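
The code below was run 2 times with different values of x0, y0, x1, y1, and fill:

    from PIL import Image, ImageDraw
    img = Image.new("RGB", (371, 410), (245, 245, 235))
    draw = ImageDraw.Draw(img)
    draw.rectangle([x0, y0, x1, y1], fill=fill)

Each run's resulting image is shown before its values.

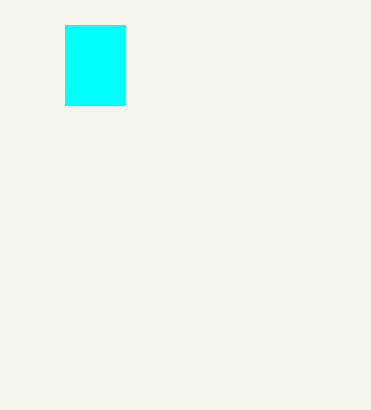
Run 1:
x0 = 65; y0 = 25; x1 = 125; y1 = 105; fill = 'cyan'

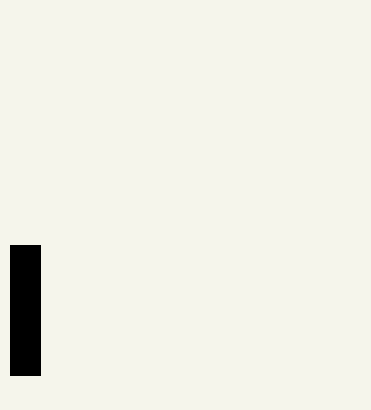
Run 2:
x0 = 10; y0 = 245; x1 = 40; y1 = 375; fill = 'black'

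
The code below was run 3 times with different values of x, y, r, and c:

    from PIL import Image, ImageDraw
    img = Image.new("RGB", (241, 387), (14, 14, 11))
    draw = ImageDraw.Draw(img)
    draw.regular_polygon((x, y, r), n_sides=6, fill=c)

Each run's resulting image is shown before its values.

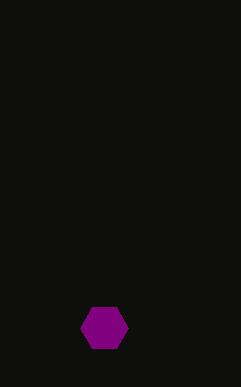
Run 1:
x = 104
y = 328
r = 24
c = 'purple'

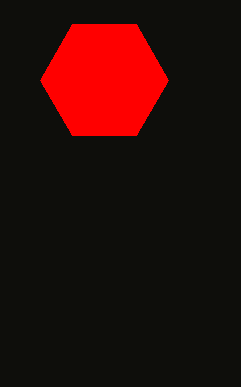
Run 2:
x = 104, y = 80, r = 64, c = 'red'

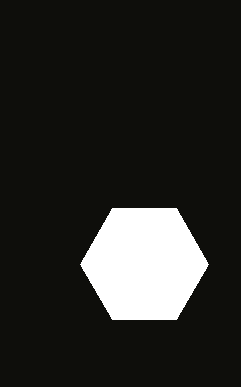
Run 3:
x = 144; y = 264; r = 64; c = 'white'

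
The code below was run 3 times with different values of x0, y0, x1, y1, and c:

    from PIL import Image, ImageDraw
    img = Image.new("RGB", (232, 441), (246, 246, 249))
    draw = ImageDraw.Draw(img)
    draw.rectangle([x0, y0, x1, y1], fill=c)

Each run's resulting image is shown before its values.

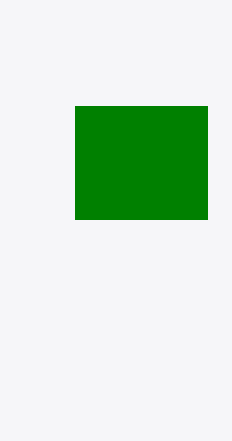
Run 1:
x0 = 75
y0 = 106
x1 = 207
y1 = 219
c = 'green'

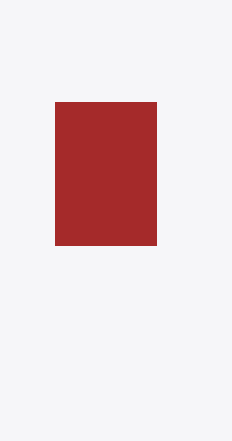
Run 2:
x0 = 55; y0 = 102; x1 = 156; y1 = 245; c = 'brown'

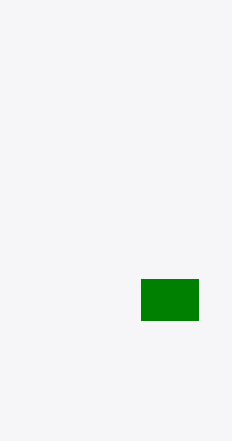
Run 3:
x0 = 141
y0 = 279
x1 = 198
y1 = 320
c = 'green'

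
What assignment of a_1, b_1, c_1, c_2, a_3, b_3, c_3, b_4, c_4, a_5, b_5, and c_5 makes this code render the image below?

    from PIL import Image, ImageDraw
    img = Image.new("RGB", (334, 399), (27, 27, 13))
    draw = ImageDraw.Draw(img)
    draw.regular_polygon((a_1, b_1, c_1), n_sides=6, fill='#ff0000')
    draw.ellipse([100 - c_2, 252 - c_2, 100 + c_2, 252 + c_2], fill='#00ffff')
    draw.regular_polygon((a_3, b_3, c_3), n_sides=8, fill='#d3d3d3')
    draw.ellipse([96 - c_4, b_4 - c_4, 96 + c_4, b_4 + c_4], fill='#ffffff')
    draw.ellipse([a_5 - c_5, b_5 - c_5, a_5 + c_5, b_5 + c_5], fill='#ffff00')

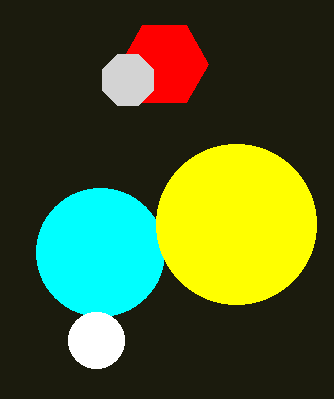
a_1 = 164; b_1 = 64; c_1 = 44; c_2 = 64; a_3 = 128; b_3 = 80; c_3 = 28; b_4 = 340; c_4 = 28; a_5 = 236; b_5 = 224; c_5 = 80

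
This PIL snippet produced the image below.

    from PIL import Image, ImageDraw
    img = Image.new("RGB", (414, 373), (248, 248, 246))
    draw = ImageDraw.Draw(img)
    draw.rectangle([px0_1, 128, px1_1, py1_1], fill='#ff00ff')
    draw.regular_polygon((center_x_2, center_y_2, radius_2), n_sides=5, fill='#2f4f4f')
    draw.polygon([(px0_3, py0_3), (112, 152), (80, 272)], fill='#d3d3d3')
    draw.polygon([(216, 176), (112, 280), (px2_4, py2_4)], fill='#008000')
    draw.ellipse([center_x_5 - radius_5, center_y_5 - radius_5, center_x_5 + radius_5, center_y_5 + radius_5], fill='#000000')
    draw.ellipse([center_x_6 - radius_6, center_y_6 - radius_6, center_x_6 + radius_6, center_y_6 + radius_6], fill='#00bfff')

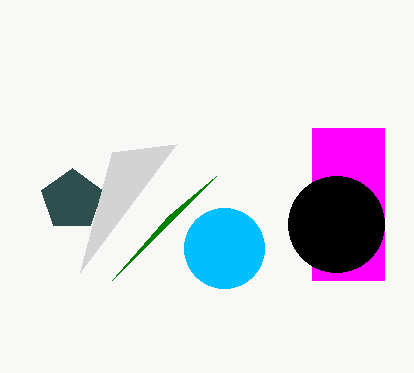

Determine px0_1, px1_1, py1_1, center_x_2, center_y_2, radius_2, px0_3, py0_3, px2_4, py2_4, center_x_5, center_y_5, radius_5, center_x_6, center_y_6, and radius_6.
px0_1 = 312
px1_1 = 384
py1_1 = 280
center_x_2 = 72
center_y_2 = 200
radius_2 = 32
px0_3 = 176
py0_3 = 144
px2_4 = 168
py2_4 = 216
center_x_5 = 336
center_y_5 = 224
radius_5 = 48
center_x_6 = 224
center_y_6 = 248
radius_6 = 40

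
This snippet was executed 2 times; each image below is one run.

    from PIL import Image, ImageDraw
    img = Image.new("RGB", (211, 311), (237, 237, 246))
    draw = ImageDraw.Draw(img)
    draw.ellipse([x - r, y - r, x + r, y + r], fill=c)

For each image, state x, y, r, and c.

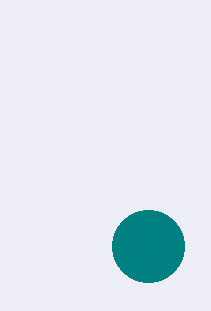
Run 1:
x = 148, y = 246, r = 36, c = 'teal'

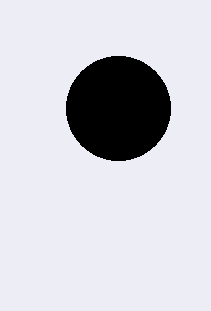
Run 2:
x = 118
y = 108
r = 52
c = 'black'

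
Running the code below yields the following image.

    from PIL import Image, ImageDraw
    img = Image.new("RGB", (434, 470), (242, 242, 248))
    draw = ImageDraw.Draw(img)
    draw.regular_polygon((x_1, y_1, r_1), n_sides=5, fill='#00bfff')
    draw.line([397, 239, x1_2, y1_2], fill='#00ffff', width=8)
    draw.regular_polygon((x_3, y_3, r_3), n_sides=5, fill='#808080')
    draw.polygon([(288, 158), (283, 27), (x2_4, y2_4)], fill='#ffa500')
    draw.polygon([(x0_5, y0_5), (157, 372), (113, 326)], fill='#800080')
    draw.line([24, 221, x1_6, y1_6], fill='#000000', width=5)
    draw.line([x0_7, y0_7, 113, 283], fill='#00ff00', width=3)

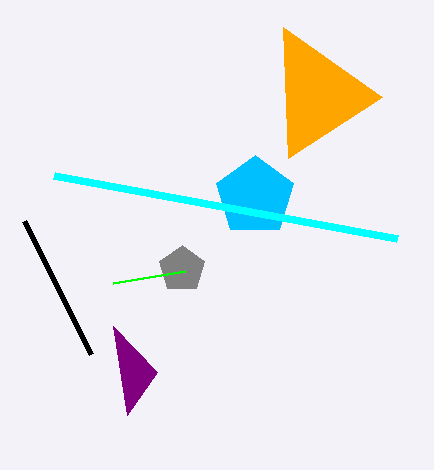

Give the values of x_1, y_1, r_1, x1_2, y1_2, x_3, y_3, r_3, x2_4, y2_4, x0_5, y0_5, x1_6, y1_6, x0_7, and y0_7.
x_1 = 255; y_1 = 196; r_1 = 41; x1_2 = 54; y1_2 = 176; x_3 = 182; y_3 = 269; r_3 = 24; x2_4 = 382; y2_4 = 97; x0_5 = 127; y0_5 = 415; x1_6 = 91; y1_6 = 354; x0_7 = 185; y0_7 = 271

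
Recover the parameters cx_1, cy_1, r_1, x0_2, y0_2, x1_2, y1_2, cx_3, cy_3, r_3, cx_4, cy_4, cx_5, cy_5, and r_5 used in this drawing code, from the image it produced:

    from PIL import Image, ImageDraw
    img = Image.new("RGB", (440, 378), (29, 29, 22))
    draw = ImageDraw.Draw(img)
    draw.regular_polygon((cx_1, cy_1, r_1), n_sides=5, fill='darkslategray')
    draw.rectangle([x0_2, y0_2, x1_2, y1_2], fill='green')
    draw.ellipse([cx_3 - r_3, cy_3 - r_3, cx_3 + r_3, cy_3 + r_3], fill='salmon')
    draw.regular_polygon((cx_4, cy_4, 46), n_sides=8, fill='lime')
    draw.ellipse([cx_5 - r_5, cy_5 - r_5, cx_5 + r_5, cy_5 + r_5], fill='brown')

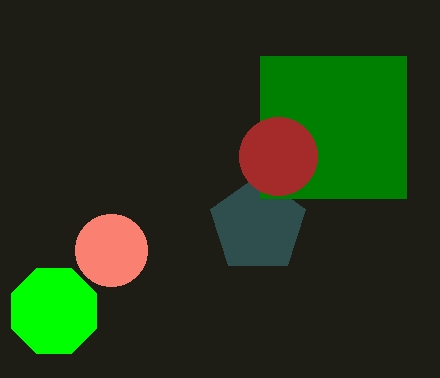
cx_1 = 258; cy_1 = 225; r_1 = 50; x0_2 = 260; y0_2 = 56; x1_2 = 406; y1_2 = 198; cx_3 = 111; cy_3 = 250; r_3 = 36; cx_4 = 54; cy_4 = 311; cx_5 = 278; cy_5 = 156; r_5 = 39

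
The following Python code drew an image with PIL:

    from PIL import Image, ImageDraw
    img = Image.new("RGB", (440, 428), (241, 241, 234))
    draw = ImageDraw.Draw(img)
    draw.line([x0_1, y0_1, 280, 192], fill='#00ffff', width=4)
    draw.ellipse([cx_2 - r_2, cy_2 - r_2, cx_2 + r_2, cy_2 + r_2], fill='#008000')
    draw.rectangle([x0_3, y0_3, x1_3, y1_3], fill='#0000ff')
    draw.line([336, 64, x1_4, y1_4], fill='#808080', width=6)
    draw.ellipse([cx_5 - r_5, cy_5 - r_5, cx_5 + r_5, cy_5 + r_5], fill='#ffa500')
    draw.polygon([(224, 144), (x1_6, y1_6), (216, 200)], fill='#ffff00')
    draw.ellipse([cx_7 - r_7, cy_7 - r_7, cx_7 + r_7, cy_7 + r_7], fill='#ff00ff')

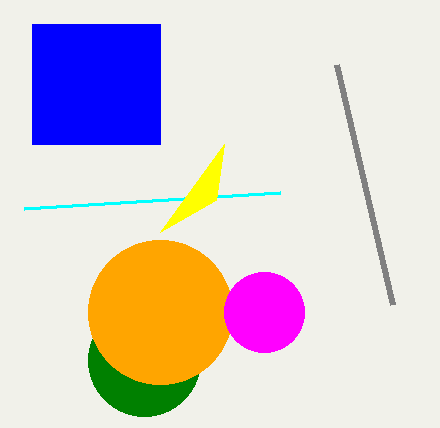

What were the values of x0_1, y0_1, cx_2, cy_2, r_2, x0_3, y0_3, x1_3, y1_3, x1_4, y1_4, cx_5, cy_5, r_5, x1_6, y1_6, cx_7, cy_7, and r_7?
x0_1 = 24
y0_1 = 208
cx_2 = 144
cy_2 = 360
r_2 = 56
x0_3 = 32
y0_3 = 24
x1_3 = 160
y1_3 = 144
x1_4 = 392
y1_4 = 304
cx_5 = 160
cy_5 = 312
r_5 = 72
x1_6 = 160
y1_6 = 232
cx_7 = 264
cy_7 = 312
r_7 = 40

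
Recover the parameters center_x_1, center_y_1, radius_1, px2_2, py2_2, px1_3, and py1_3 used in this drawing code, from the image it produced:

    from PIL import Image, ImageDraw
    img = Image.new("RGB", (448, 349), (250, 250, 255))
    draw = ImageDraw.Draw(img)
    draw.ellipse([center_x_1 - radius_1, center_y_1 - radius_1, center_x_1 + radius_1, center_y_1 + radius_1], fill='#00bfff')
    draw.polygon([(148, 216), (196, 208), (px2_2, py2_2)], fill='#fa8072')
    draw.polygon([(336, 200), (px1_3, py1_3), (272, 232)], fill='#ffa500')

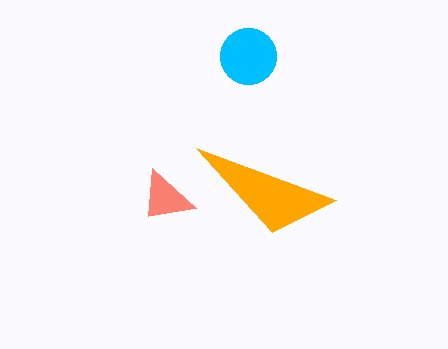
center_x_1 = 248
center_y_1 = 56
radius_1 = 28
px2_2 = 152
py2_2 = 168
px1_3 = 196
py1_3 = 148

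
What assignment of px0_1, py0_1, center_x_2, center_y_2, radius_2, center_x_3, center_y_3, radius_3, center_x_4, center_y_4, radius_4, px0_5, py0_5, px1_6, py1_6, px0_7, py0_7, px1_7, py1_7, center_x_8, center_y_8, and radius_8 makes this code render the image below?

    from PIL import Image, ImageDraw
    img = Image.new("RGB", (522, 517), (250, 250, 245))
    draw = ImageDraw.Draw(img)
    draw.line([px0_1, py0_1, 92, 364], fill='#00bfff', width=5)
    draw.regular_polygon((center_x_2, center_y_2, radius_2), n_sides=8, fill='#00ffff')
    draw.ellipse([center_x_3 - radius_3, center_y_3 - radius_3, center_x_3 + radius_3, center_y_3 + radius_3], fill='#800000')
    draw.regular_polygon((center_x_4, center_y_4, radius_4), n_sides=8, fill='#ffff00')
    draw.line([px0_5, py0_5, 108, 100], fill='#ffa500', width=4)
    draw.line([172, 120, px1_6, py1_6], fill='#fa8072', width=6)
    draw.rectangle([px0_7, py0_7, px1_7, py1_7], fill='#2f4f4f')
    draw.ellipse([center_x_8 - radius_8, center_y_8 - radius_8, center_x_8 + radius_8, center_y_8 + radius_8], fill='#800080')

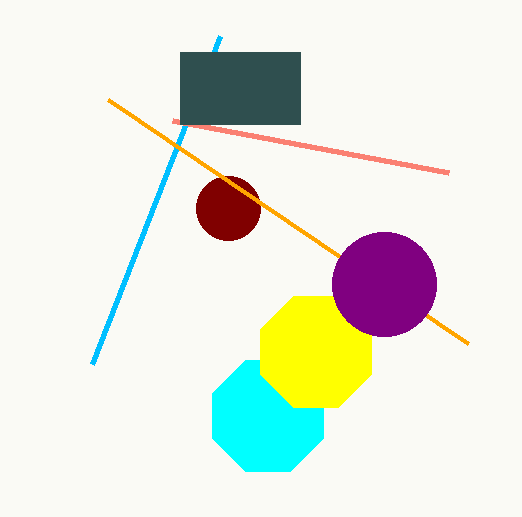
px0_1 = 220
py0_1 = 36
center_x_2 = 268
center_y_2 = 416
radius_2 = 60
center_x_3 = 228
center_y_3 = 208
radius_3 = 32
center_x_4 = 316
center_y_4 = 352
radius_4 = 60
px0_5 = 468
py0_5 = 344
px1_6 = 448
py1_6 = 172
px0_7 = 180
py0_7 = 52
px1_7 = 300
py1_7 = 124
center_x_8 = 384
center_y_8 = 284
radius_8 = 52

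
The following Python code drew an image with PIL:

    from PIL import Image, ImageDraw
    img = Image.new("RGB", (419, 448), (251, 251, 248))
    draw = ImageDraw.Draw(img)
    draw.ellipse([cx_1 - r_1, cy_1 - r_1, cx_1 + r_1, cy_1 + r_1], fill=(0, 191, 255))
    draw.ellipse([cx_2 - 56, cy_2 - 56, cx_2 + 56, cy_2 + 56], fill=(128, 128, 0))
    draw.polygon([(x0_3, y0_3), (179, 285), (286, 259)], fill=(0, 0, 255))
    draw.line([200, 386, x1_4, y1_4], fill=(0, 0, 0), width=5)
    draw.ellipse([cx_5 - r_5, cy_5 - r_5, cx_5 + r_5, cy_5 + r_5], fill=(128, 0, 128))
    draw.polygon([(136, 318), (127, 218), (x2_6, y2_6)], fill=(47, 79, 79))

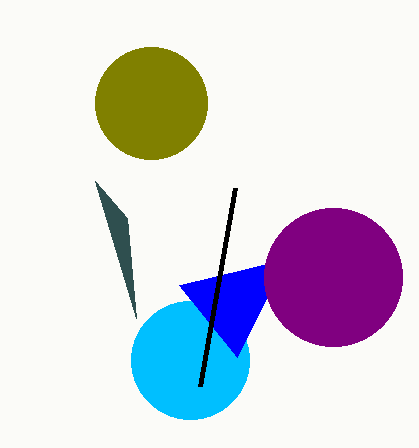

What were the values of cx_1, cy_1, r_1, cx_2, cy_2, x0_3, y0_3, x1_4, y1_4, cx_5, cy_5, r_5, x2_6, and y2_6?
cx_1 = 190, cy_1 = 360, r_1 = 59, cx_2 = 151, cy_2 = 103, x0_3 = 237, y0_3 = 357, x1_4 = 235, y1_4 = 188, cx_5 = 333, cy_5 = 277, r_5 = 69, x2_6 = 95, y2_6 = 181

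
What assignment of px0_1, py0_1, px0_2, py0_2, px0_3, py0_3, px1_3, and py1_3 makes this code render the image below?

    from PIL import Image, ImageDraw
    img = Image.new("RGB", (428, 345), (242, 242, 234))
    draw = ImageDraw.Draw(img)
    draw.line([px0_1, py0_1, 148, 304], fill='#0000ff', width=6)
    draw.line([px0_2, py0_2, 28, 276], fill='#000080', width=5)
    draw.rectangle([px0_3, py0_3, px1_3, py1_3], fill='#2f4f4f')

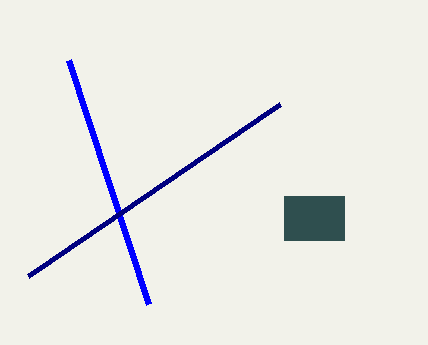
px0_1 = 68
py0_1 = 60
px0_2 = 280
py0_2 = 104
px0_3 = 284
py0_3 = 196
px1_3 = 344
py1_3 = 240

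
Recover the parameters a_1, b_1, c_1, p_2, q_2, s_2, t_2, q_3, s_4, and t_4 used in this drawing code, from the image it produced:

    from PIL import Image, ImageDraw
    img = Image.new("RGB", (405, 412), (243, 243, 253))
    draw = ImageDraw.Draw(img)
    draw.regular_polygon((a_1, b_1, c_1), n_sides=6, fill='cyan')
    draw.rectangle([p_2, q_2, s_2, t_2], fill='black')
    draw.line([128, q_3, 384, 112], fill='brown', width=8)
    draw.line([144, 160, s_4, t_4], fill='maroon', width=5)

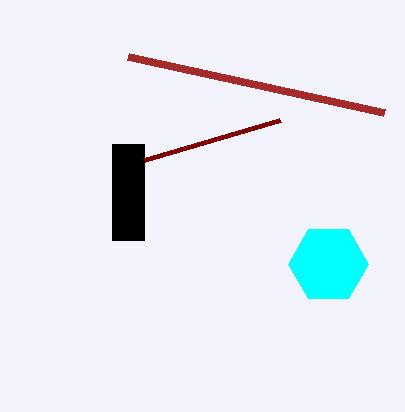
a_1 = 328
b_1 = 264
c_1 = 40
p_2 = 112
q_2 = 144
s_2 = 144
t_2 = 240
q_3 = 56
s_4 = 280
t_4 = 120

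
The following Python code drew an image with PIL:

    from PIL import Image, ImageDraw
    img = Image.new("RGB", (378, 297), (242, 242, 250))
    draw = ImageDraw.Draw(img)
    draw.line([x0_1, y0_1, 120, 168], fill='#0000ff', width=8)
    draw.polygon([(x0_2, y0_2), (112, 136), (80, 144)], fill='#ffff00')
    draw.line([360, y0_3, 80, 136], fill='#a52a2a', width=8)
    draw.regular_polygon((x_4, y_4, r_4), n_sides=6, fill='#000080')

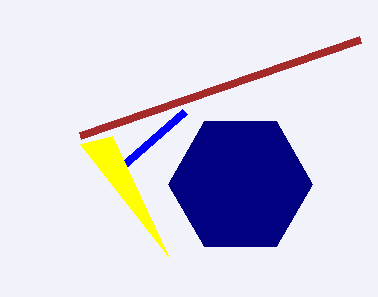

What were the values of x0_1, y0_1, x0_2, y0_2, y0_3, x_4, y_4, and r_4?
x0_1 = 184; y0_1 = 112; x0_2 = 168; y0_2 = 256; y0_3 = 40; x_4 = 240; y_4 = 184; r_4 = 72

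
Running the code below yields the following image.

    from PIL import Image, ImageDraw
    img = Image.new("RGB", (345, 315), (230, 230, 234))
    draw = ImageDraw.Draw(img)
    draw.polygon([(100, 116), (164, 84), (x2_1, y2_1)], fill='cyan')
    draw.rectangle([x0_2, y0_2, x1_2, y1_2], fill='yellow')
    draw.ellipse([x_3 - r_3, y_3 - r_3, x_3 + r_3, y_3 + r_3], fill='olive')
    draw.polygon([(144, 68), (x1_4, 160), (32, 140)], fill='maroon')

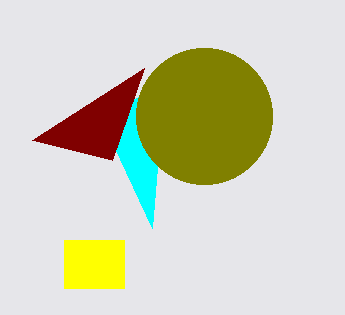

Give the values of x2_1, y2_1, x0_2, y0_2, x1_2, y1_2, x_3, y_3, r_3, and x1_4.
x2_1 = 152; y2_1 = 228; x0_2 = 64; y0_2 = 240; x1_2 = 124; y1_2 = 288; x_3 = 204; y_3 = 116; r_3 = 68; x1_4 = 112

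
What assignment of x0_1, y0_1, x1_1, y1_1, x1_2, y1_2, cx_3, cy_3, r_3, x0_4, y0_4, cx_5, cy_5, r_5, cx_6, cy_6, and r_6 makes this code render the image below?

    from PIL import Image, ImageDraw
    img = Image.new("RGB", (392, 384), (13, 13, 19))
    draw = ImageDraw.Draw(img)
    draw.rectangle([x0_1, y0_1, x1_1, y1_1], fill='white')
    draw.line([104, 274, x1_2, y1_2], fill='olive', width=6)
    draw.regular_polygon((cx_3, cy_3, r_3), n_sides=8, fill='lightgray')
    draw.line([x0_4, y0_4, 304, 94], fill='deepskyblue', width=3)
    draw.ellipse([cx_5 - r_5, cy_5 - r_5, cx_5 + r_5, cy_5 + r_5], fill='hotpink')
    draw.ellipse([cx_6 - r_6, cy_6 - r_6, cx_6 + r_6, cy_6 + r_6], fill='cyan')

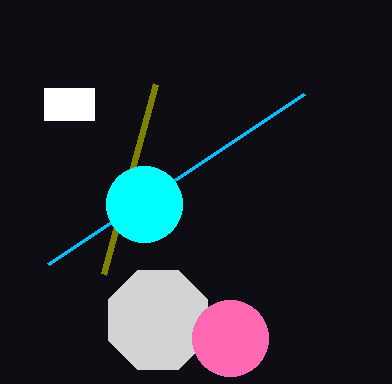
x0_1 = 44
y0_1 = 88
x1_1 = 94
y1_1 = 120
x1_2 = 156
y1_2 = 84
cx_3 = 158
cy_3 = 320
r_3 = 54
x0_4 = 48
y0_4 = 264
cx_5 = 230
cy_5 = 338
r_5 = 38
cx_6 = 144
cy_6 = 204
r_6 = 38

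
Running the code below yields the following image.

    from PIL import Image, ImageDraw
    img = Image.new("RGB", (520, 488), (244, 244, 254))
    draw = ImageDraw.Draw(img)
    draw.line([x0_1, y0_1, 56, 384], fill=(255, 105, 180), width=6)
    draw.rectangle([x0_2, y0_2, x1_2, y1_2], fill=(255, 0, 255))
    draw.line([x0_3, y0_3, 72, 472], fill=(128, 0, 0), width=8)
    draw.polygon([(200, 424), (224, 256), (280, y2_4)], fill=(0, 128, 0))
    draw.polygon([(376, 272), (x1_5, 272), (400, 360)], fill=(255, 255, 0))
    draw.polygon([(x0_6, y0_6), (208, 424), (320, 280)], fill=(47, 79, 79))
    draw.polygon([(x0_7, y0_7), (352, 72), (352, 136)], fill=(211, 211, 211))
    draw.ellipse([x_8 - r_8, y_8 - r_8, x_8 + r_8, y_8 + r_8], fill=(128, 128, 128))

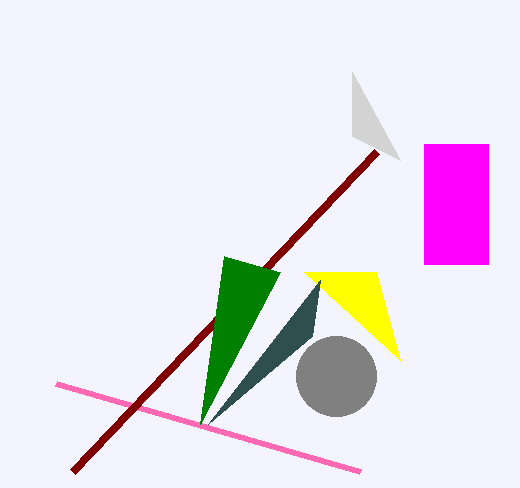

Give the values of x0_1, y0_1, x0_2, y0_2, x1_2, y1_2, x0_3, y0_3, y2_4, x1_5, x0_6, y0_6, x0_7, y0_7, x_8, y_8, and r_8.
x0_1 = 360, y0_1 = 472, x0_2 = 424, y0_2 = 144, x1_2 = 488, y1_2 = 264, x0_3 = 376, y0_3 = 152, y2_4 = 272, x1_5 = 304, x0_6 = 312, y0_6 = 336, x0_7 = 400, y0_7 = 160, x_8 = 336, y_8 = 376, r_8 = 40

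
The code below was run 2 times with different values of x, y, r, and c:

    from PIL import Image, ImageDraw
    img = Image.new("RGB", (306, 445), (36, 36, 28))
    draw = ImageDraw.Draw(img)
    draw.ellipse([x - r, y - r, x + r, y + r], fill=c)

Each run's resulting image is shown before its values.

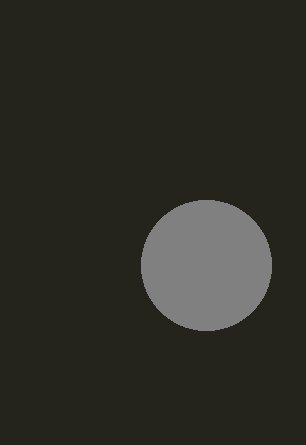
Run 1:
x = 206
y = 265
r = 65
c = 'gray'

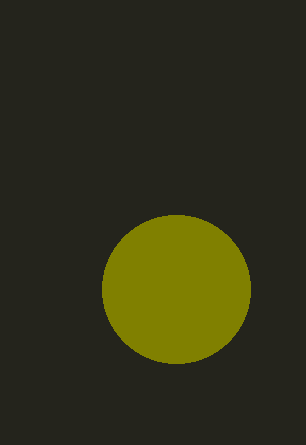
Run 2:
x = 176; y = 289; r = 74; c = 'olive'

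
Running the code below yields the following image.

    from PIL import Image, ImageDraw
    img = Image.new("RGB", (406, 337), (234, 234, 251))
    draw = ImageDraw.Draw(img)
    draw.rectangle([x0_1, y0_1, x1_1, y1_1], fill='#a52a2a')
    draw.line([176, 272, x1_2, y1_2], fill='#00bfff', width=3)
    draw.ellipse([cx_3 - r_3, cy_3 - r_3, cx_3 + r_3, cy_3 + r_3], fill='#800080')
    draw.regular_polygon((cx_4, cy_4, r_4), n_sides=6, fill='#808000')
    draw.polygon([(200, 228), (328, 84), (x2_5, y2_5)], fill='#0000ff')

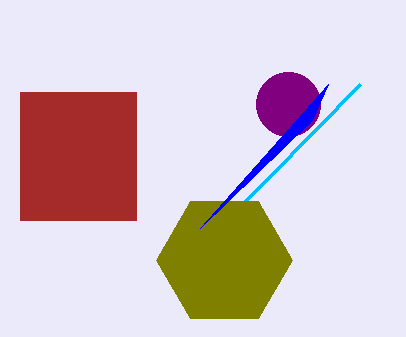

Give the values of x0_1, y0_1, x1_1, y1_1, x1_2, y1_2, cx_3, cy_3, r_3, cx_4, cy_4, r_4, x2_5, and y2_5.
x0_1 = 20; y0_1 = 92; x1_1 = 136; y1_1 = 220; x1_2 = 360; y1_2 = 84; cx_3 = 288; cy_3 = 104; r_3 = 32; cx_4 = 224; cy_4 = 260; r_4 = 68; x2_5 = 312; y2_5 = 120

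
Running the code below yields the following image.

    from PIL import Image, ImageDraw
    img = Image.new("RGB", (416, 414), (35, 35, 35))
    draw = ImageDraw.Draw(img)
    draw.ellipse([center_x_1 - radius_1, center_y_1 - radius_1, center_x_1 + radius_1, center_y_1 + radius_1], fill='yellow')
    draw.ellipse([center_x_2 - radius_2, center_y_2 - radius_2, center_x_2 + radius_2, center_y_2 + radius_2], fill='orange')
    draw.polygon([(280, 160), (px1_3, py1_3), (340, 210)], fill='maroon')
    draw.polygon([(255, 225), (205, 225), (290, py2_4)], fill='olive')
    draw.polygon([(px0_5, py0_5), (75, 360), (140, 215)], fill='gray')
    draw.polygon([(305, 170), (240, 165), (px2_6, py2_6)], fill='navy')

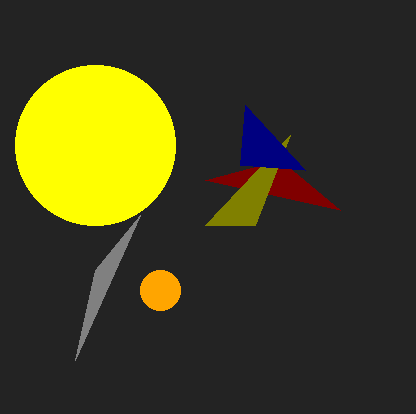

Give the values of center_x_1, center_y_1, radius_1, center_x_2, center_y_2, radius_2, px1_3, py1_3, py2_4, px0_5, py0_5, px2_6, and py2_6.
center_x_1 = 95; center_y_1 = 145; radius_1 = 80; center_x_2 = 160; center_y_2 = 290; radius_2 = 20; px1_3 = 205; py1_3 = 180; py2_4 = 135; px0_5 = 95; py0_5 = 270; px2_6 = 245; py2_6 = 105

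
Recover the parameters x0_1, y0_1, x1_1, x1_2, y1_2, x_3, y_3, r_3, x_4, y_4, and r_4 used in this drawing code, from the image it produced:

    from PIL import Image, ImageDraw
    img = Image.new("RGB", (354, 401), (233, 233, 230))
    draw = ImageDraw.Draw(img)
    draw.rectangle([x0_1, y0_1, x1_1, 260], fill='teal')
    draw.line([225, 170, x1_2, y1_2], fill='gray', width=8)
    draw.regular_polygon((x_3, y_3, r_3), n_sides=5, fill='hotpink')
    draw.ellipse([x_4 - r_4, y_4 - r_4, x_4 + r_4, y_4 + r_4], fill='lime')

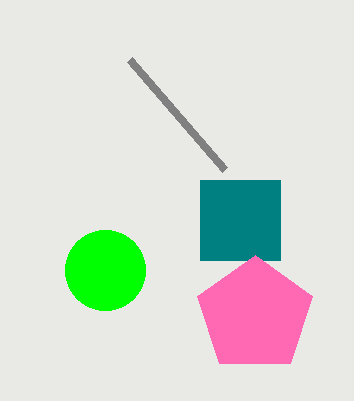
x0_1 = 200, y0_1 = 180, x1_1 = 280, x1_2 = 130, y1_2 = 60, x_3 = 255, y_3 = 315, r_3 = 60, x_4 = 105, y_4 = 270, r_4 = 40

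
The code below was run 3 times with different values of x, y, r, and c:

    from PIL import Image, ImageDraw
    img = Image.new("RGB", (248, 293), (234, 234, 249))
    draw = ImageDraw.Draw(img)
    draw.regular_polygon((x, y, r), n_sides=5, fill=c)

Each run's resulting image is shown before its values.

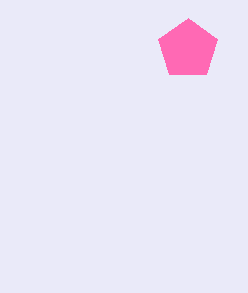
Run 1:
x = 188, y = 49, r = 31, c = 'hotpink'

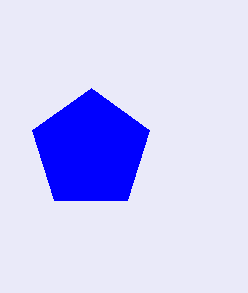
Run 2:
x = 91; y = 150; r = 62; c = 'blue'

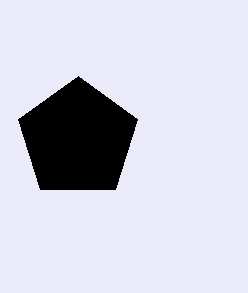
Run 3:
x = 78, y = 139, r = 63, c = 'black'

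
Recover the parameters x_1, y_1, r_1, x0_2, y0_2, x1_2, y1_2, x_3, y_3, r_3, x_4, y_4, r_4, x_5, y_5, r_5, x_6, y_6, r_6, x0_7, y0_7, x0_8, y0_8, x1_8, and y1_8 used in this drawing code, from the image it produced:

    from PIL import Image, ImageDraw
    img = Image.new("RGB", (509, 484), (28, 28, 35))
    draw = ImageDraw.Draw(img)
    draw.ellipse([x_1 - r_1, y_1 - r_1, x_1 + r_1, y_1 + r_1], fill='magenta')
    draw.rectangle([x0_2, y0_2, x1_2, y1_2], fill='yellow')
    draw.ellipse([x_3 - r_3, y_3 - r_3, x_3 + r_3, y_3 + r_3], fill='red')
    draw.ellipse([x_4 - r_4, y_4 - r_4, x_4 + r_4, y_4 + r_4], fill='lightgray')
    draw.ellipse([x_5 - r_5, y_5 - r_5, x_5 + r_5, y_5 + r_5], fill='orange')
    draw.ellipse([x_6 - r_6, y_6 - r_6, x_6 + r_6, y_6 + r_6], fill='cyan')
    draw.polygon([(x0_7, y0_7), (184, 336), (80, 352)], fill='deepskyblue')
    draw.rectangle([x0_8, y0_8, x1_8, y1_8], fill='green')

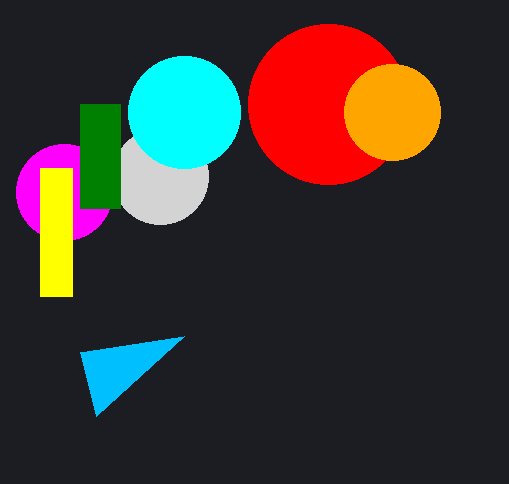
x_1 = 64; y_1 = 192; r_1 = 48; x0_2 = 40; y0_2 = 168; x1_2 = 72; y1_2 = 296; x_3 = 328; y_3 = 104; r_3 = 80; x_4 = 160; y_4 = 176; r_4 = 48; x_5 = 392; y_5 = 112; r_5 = 48; x_6 = 184; y_6 = 112; r_6 = 56; x0_7 = 96; y0_7 = 416; x0_8 = 80; y0_8 = 104; x1_8 = 120; y1_8 = 208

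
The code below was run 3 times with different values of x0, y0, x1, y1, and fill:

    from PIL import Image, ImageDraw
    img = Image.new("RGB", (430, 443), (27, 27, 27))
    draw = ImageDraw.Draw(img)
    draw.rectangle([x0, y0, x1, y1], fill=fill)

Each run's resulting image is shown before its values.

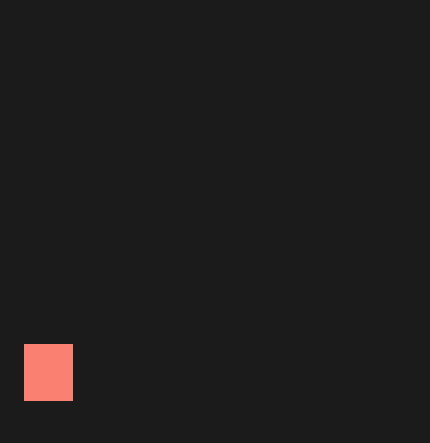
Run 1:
x0 = 24, y0 = 344, x1 = 72, y1 = 400, fill = 'salmon'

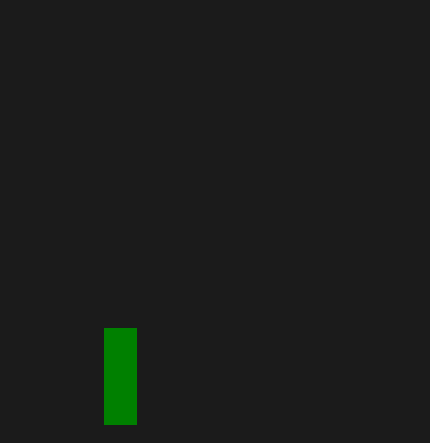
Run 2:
x0 = 104
y0 = 328
x1 = 136
y1 = 424
fill = 'green'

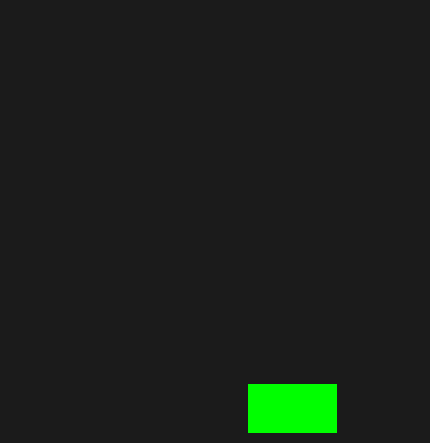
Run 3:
x0 = 248
y0 = 384
x1 = 336
y1 = 432
fill = 'lime'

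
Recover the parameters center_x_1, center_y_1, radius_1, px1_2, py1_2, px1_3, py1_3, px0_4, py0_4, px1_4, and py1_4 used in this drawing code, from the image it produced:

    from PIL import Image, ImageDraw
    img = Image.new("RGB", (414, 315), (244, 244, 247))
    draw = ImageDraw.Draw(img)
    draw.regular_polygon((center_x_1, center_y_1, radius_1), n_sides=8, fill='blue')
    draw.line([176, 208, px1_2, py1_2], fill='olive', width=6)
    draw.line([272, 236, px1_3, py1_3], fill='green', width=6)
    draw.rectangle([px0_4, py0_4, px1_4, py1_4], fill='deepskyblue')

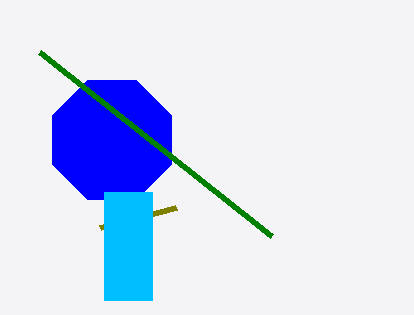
center_x_1 = 112; center_y_1 = 140; radius_1 = 64; px1_2 = 100; py1_2 = 228; px1_3 = 40; py1_3 = 52; px0_4 = 104; py0_4 = 192; px1_4 = 152; py1_4 = 300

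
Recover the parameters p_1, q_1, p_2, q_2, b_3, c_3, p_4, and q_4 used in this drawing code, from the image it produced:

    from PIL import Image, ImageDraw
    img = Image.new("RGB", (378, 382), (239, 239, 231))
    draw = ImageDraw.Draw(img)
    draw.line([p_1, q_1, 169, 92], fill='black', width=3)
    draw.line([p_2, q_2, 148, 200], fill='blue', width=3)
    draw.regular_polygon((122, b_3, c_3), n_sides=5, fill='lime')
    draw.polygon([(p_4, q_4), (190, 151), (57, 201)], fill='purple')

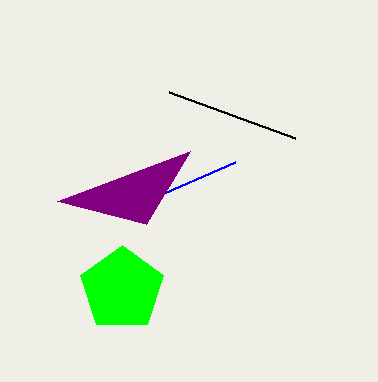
p_1 = 295; q_1 = 138; p_2 = 235; q_2 = 162; b_3 = 289; c_3 = 44; p_4 = 146; q_4 = 224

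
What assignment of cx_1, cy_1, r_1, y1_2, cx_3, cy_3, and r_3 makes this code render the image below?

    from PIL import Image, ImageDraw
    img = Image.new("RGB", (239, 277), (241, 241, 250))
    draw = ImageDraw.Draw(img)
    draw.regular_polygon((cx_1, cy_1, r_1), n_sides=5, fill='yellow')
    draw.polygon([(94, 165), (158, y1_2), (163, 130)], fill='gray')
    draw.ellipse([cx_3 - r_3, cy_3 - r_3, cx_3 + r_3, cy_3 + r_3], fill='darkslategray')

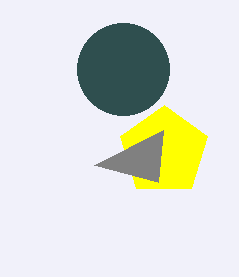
cx_1 = 164; cy_1 = 151; r_1 = 46; y1_2 = 182; cx_3 = 123; cy_3 = 69; r_3 = 46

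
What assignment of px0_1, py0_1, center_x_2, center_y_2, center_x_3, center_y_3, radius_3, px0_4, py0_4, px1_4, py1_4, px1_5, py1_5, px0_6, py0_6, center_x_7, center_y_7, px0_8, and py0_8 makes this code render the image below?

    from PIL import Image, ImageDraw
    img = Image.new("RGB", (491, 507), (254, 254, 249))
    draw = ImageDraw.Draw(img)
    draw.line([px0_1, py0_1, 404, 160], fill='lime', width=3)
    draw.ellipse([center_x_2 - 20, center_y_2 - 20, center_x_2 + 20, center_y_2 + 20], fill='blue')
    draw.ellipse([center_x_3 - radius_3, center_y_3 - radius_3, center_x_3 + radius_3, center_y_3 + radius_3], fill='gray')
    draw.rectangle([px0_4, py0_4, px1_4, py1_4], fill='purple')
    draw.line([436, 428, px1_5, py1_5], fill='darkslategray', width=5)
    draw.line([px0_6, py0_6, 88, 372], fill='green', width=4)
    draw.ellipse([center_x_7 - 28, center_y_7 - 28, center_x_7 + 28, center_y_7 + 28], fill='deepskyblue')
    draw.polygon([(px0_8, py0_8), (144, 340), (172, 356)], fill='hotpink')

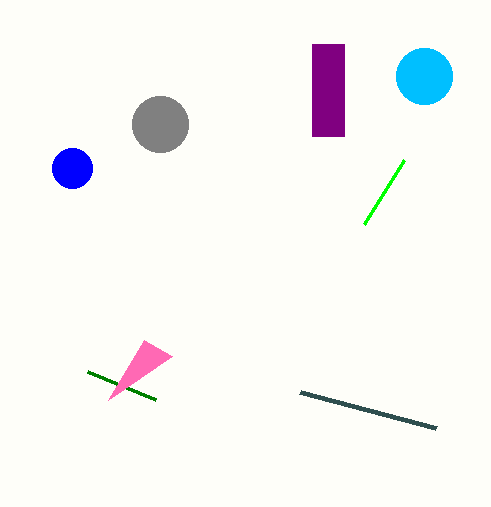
px0_1 = 364
py0_1 = 224
center_x_2 = 72
center_y_2 = 168
center_x_3 = 160
center_y_3 = 124
radius_3 = 28
px0_4 = 312
py0_4 = 44
px1_4 = 344
py1_4 = 136
px1_5 = 300
py1_5 = 392
px0_6 = 156
py0_6 = 400
center_x_7 = 424
center_y_7 = 76
px0_8 = 108
py0_8 = 400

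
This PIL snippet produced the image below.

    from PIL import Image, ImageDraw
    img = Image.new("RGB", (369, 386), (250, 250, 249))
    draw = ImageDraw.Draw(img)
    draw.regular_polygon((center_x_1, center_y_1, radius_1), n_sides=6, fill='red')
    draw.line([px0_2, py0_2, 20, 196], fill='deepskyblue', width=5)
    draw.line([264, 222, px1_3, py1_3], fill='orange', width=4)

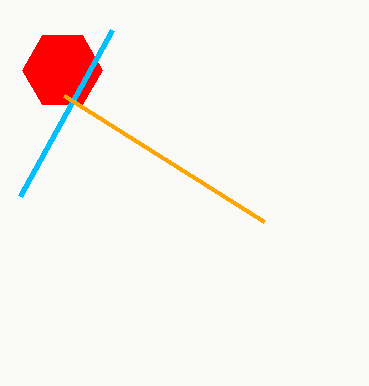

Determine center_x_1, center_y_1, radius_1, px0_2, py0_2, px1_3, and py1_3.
center_x_1 = 62, center_y_1 = 70, radius_1 = 40, px0_2 = 112, py0_2 = 30, px1_3 = 64, py1_3 = 96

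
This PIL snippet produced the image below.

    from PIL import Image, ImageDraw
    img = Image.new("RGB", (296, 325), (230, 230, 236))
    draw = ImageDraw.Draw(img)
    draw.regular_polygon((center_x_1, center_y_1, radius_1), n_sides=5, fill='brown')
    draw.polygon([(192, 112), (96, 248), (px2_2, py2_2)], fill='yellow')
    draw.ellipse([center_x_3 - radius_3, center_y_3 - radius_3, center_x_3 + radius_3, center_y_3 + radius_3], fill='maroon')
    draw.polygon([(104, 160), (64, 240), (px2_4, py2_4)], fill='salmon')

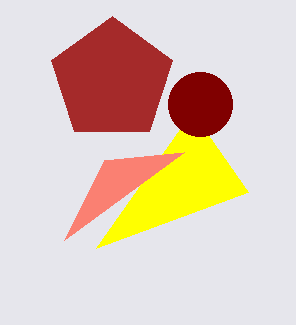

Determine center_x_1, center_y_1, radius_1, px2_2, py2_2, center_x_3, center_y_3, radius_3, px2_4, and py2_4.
center_x_1 = 112
center_y_1 = 80
radius_1 = 64
px2_2 = 248
py2_2 = 192
center_x_3 = 200
center_y_3 = 104
radius_3 = 32
px2_4 = 184
py2_4 = 152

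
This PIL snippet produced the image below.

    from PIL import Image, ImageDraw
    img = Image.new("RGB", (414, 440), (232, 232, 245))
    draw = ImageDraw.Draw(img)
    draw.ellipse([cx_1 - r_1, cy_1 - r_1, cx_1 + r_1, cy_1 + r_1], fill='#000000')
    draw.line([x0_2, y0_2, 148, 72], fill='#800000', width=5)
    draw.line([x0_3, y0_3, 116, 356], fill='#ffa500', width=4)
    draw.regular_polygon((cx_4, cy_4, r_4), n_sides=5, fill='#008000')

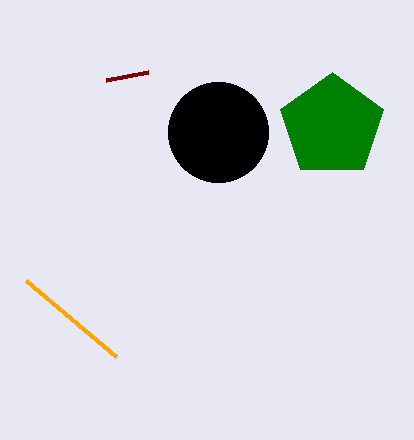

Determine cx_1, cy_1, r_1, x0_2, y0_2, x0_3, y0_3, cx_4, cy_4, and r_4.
cx_1 = 218
cy_1 = 132
r_1 = 50
x0_2 = 106
y0_2 = 80
x0_3 = 26
y0_3 = 280
cx_4 = 332
cy_4 = 126
r_4 = 54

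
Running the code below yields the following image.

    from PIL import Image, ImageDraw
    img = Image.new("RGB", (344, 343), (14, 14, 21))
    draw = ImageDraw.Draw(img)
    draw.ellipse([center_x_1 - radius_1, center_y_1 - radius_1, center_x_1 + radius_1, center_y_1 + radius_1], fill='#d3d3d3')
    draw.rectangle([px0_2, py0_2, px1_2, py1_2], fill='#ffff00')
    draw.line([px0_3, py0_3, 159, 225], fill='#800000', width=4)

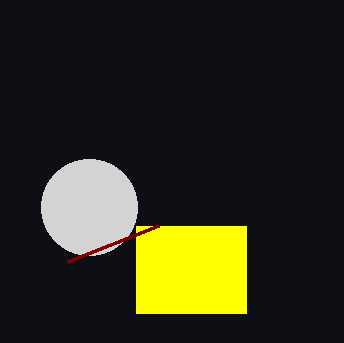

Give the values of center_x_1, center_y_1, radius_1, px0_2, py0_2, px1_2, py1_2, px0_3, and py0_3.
center_x_1 = 89; center_y_1 = 207; radius_1 = 48; px0_2 = 136; py0_2 = 226; px1_2 = 246; py1_2 = 313; px0_3 = 68; py0_3 = 261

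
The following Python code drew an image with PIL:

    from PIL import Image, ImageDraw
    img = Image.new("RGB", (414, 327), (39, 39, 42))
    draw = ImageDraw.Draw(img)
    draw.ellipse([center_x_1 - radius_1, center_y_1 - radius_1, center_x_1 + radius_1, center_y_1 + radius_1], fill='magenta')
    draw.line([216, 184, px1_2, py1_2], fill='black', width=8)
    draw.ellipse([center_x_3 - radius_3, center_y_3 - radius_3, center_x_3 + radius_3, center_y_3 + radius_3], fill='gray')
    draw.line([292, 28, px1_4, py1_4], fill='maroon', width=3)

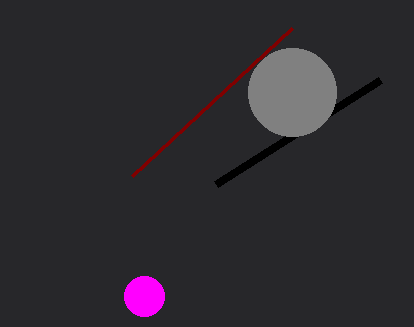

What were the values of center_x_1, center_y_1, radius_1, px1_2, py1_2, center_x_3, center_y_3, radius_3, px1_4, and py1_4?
center_x_1 = 144, center_y_1 = 296, radius_1 = 20, px1_2 = 380, py1_2 = 80, center_x_3 = 292, center_y_3 = 92, radius_3 = 44, px1_4 = 132, py1_4 = 176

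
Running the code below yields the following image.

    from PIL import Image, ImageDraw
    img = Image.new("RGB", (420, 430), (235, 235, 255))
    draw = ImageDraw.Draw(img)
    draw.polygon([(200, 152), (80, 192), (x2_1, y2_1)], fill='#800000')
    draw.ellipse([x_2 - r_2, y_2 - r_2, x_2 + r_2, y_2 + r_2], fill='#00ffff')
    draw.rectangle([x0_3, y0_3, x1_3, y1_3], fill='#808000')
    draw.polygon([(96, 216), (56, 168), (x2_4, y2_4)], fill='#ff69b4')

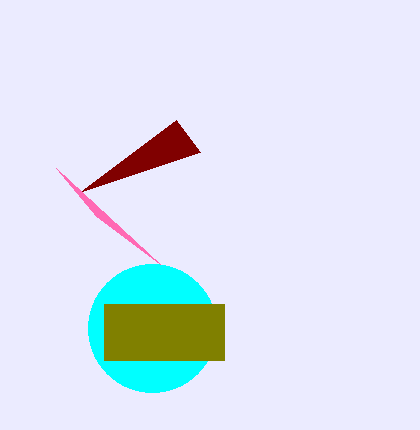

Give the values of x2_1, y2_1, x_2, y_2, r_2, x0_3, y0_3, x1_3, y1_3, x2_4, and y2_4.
x2_1 = 176
y2_1 = 120
x_2 = 152
y_2 = 328
r_2 = 64
x0_3 = 104
y0_3 = 304
x1_3 = 224
y1_3 = 360
x2_4 = 160
y2_4 = 264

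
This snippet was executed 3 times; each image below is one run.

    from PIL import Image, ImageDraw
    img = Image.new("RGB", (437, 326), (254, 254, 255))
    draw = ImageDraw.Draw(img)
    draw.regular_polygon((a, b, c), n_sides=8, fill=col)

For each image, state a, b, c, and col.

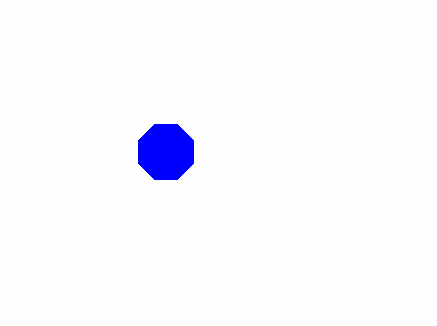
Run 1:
a = 166
b = 152
c = 30
col = 'blue'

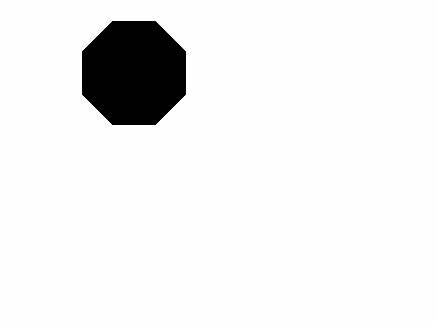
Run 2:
a = 134; b = 73; c = 56; col = 'black'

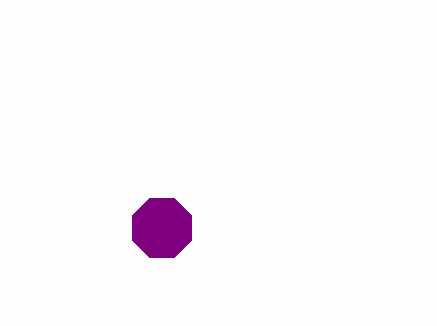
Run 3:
a = 162, b = 228, c = 32, col = 'purple'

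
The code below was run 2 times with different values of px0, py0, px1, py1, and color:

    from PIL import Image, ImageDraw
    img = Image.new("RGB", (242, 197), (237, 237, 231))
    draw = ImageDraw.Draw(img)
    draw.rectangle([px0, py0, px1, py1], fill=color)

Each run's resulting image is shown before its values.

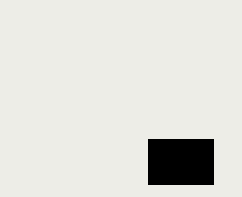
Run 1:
px0 = 148; py0 = 139; px1 = 213; py1 = 184; color = 'black'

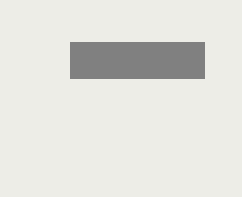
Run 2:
px0 = 70, py0 = 42, px1 = 204, py1 = 78, color = 'gray'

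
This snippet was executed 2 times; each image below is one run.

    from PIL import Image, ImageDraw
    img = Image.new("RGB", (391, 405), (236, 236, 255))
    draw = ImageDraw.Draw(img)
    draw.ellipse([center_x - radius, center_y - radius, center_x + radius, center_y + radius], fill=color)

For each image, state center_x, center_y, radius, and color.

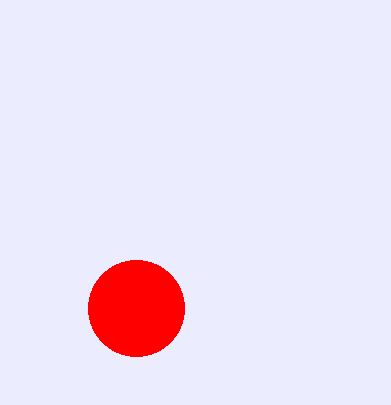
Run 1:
center_x = 136
center_y = 308
radius = 48
color = 'red'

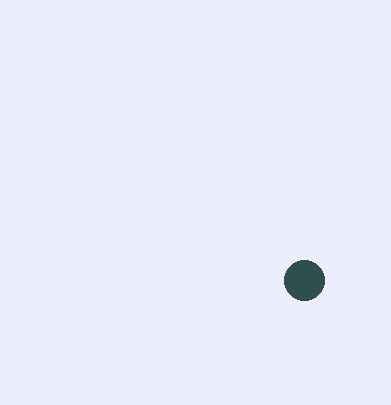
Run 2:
center_x = 304
center_y = 280
radius = 20
color = 'darkslategray'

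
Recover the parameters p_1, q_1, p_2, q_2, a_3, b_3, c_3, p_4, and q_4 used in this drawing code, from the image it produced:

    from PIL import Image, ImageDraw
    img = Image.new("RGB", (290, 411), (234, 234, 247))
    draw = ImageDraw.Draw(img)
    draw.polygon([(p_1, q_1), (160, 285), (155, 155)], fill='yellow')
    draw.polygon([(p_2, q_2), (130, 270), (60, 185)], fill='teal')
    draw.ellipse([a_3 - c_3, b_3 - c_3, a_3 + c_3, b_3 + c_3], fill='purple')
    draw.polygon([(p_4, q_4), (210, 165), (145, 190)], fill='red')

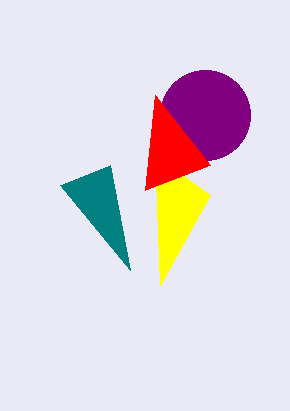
p_1 = 210
q_1 = 195
p_2 = 110
q_2 = 165
a_3 = 205
b_3 = 115
c_3 = 45
p_4 = 155
q_4 = 95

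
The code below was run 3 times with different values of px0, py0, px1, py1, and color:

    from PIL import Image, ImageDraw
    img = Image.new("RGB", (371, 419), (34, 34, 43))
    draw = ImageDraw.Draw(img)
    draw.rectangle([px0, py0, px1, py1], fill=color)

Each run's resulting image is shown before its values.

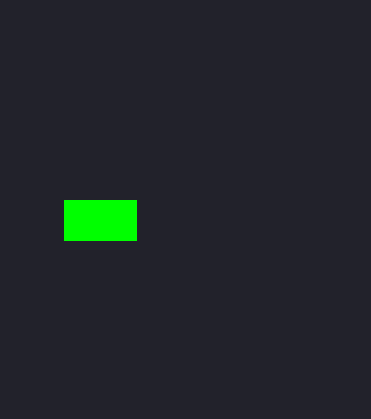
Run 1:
px0 = 64
py0 = 200
px1 = 136
py1 = 240
color = 'lime'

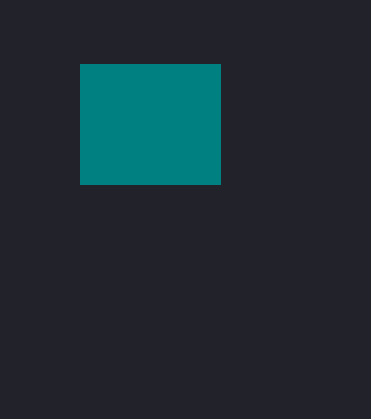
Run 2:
px0 = 80
py0 = 64
px1 = 220
py1 = 184
color = 'teal'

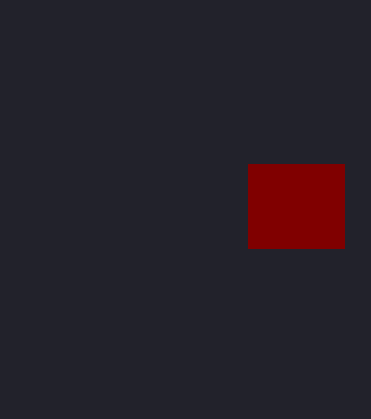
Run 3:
px0 = 248; py0 = 164; px1 = 344; py1 = 248; color = 'maroon'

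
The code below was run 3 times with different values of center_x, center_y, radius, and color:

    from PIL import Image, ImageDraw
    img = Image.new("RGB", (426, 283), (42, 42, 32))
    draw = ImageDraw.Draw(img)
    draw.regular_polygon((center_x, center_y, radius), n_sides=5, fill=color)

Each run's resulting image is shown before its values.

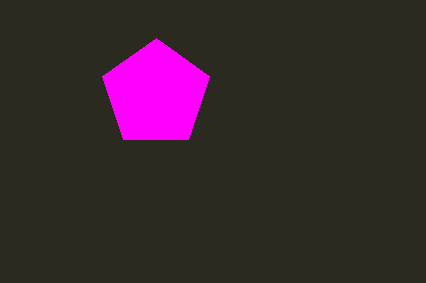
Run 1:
center_x = 156, center_y = 94, radius = 56, color = 'magenta'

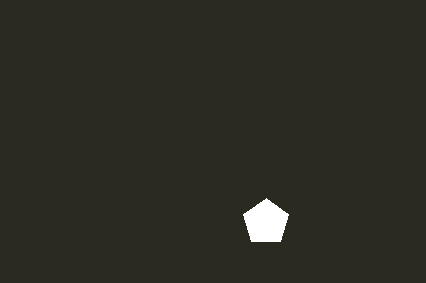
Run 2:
center_x = 266; center_y = 222; radius = 24; color = 'white'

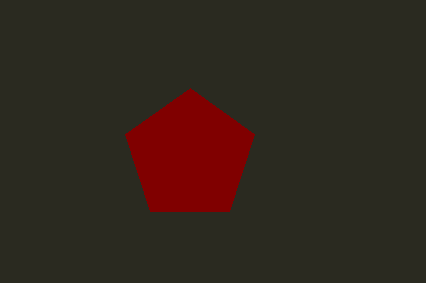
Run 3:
center_x = 190
center_y = 156
radius = 68
color = 'maroon'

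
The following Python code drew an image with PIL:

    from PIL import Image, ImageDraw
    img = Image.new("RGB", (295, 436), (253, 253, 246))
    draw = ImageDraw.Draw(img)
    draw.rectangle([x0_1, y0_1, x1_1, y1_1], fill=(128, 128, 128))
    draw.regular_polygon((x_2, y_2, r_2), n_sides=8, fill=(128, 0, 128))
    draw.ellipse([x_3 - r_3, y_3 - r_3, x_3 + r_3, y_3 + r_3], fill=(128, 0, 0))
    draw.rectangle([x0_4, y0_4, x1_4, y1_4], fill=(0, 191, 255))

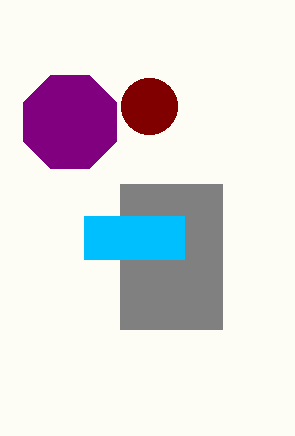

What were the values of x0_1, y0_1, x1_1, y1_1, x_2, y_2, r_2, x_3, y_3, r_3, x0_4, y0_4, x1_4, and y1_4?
x0_1 = 120; y0_1 = 184; x1_1 = 222; y1_1 = 329; x_2 = 70; y_2 = 122; r_2 = 50; x_3 = 149; y_3 = 106; r_3 = 28; x0_4 = 84; y0_4 = 216; x1_4 = 184; y1_4 = 259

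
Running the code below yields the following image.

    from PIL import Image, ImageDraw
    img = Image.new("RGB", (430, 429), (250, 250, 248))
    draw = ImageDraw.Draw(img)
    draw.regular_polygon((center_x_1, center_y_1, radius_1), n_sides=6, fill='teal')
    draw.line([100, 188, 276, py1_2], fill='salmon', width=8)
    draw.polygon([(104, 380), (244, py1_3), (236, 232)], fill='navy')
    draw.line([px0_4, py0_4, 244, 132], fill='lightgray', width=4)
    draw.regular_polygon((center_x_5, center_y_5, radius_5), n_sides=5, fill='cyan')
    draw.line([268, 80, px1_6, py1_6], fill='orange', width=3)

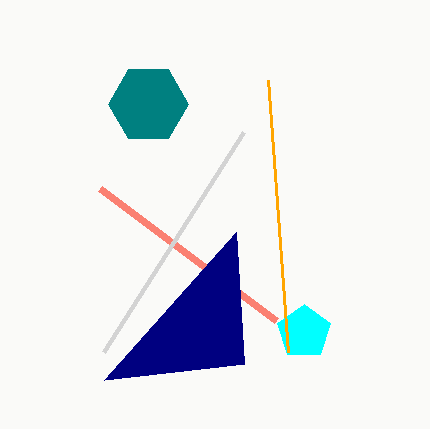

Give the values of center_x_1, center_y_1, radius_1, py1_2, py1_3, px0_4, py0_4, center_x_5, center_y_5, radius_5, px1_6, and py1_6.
center_x_1 = 148, center_y_1 = 104, radius_1 = 40, py1_2 = 320, py1_3 = 364, px0_4 = 104, py0_4 = 352, center_x_5 = 304, center_y_5 = 332, radius_5 = 28, px1_6 = 288, py1_6 = 352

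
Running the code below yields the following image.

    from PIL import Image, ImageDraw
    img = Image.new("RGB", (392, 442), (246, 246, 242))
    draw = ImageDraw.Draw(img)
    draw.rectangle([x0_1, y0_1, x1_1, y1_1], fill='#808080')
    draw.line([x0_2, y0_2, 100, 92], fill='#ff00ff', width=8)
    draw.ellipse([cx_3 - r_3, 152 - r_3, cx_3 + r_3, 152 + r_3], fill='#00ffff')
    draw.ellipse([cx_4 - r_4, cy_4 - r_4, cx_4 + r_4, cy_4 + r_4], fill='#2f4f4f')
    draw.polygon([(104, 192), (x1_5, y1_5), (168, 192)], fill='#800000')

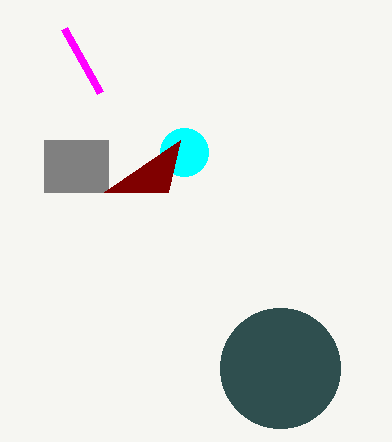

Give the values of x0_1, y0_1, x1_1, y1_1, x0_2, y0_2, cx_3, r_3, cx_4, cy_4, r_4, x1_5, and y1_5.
x0_1 = 44
y0_1 = 140
x1_1 = 108
y1_1 = 192
x0_2 = 64
y0_2 = 28
cx_3 = 184
r_3 = 24
cx_4 = 280
cy_4 = 368
r_4 = 60
x1_5 = 180
y1_5 = 140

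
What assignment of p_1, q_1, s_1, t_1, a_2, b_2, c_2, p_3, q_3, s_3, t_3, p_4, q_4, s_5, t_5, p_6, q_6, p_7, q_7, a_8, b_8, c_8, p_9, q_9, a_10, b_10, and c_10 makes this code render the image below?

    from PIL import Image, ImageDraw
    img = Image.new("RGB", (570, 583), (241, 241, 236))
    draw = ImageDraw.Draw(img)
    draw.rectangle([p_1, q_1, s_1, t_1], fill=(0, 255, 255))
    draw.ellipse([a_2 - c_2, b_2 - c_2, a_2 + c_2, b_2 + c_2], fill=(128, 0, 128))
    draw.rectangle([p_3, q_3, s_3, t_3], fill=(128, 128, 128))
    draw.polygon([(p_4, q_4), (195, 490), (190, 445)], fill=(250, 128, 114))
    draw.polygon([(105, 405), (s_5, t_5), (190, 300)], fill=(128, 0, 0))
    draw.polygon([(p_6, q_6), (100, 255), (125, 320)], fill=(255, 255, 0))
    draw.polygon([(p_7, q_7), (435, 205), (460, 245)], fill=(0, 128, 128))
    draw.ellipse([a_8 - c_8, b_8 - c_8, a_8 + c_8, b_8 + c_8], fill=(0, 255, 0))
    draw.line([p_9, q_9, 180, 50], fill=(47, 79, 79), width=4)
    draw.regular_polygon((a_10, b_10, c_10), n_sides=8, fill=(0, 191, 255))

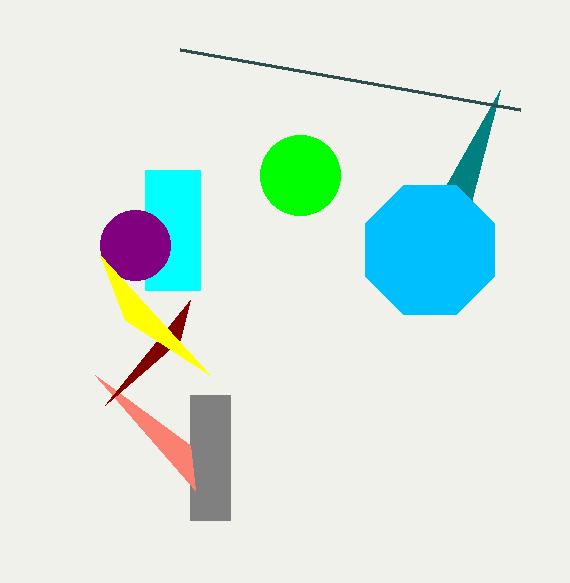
p_1 = 145
q_1 = 170
s_1 = 200
t_1 = 290
a_2 = 135
b_2 = 245
c_2 = 35
p_3 = 190
q_3 = 395
s_3 = 230
t_3 = 520
p_4 = 95
q_4 = 375
s_5 = 180
t_5 = 340
p_6 = 210
q_6 = 375
p_7 = 500
q_7 = 90
a_8 = 300
b_8 = 175
c_8 = 40
p_9 = 520
q_9 = 110
a_10 = 430
b_10 = 250
c_10 = 70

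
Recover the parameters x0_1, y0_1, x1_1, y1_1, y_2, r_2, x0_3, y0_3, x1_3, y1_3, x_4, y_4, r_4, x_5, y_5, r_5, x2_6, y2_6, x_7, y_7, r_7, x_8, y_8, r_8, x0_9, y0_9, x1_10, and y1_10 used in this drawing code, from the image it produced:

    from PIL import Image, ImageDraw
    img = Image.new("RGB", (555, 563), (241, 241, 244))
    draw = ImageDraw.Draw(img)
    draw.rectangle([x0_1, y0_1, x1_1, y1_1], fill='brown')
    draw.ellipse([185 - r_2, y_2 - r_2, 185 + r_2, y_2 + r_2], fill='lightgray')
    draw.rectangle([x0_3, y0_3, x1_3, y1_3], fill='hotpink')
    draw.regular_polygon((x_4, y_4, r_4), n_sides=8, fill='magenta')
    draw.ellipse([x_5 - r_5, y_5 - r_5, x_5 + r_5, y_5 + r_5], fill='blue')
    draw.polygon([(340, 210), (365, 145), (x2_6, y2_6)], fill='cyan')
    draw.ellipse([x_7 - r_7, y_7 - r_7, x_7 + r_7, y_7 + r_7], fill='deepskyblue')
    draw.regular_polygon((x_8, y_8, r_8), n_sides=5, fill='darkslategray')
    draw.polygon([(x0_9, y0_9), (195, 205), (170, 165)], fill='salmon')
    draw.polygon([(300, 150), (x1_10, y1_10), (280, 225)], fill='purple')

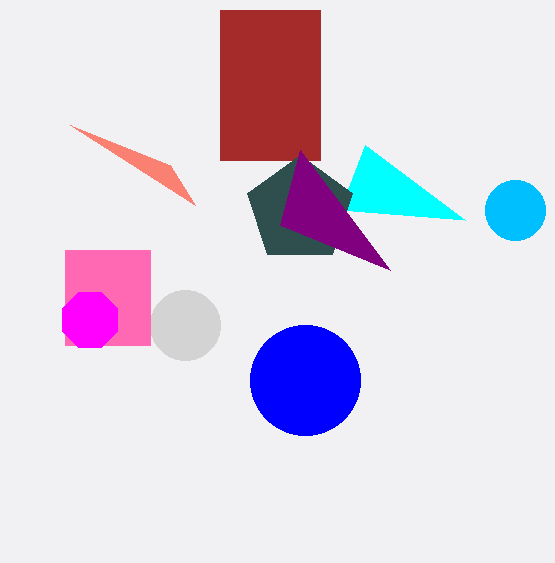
x0_1 = 220; y0_1 = 10; x1_1 = 320; y1_1 = 160; y_2 = 325; r_2 = 35; x0_3 = 65; y0_3 = 250; x1_3 = 150; y1_3 = 345; x_4 = 90; y_4 = 320; r_4 = 30; x_5 = 305; y_5 = 380; r_5 = 55; x2_6 = 465; y2_6 = 220; x_7 = 515; y_7 = 210; r_7 = 30; x_8 = 300; y_8 = 210; r_8 = 55; x0_9 = 70; y0_9 = 125; x1_10 = 390; y1_10 = 270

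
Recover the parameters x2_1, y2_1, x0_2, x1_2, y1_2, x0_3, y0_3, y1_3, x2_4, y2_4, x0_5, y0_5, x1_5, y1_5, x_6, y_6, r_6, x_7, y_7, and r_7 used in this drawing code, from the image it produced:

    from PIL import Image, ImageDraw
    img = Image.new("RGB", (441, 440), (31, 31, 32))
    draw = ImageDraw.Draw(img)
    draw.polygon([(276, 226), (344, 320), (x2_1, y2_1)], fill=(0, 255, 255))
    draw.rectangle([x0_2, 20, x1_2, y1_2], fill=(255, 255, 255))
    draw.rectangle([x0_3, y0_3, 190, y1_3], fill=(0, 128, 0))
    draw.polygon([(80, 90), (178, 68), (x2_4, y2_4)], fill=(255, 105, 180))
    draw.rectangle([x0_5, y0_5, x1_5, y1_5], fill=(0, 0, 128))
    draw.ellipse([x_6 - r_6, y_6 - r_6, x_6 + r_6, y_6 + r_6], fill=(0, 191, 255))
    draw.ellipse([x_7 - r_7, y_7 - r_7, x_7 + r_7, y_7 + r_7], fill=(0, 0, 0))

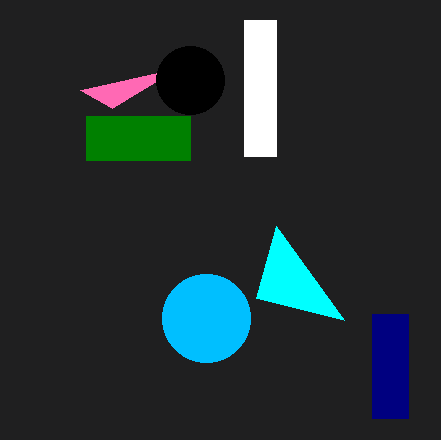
x2_1 = 256; y2_1 = 298; x0_2 = 244; x1_2 = 276; y1_2 = 156; x0_3 = 86; y0_3 = 116; y1_3 = 160; x2_4 = 112; y2_4 = 108; x0_5 = 372; y0_5 = 314; x1_5 = 408; y1_5 = 418; x_6 = 206; y_6 = 318; r_6 = 44; x_7 = 190; y_7 = 80; r_7 = 34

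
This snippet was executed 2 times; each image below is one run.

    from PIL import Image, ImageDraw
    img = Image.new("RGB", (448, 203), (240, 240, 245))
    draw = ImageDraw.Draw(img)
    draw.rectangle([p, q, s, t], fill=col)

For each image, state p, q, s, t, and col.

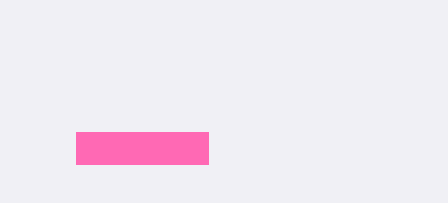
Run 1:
p = 76
q = 132
s = 208
t = 164
col = 'hotpink'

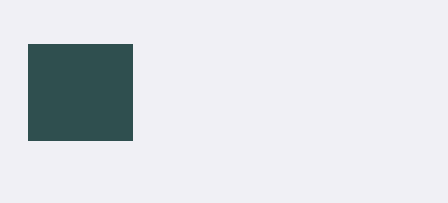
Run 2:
p = 28, q = 44, s = 132, t = 140, col = 'darkslategray'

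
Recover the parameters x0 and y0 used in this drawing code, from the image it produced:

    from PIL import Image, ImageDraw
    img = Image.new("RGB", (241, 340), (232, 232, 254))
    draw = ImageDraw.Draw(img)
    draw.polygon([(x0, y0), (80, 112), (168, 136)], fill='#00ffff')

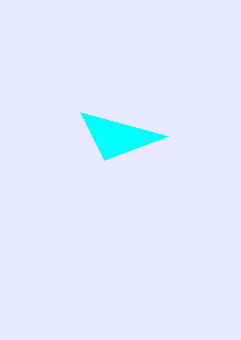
x0 = 104; y0 = 160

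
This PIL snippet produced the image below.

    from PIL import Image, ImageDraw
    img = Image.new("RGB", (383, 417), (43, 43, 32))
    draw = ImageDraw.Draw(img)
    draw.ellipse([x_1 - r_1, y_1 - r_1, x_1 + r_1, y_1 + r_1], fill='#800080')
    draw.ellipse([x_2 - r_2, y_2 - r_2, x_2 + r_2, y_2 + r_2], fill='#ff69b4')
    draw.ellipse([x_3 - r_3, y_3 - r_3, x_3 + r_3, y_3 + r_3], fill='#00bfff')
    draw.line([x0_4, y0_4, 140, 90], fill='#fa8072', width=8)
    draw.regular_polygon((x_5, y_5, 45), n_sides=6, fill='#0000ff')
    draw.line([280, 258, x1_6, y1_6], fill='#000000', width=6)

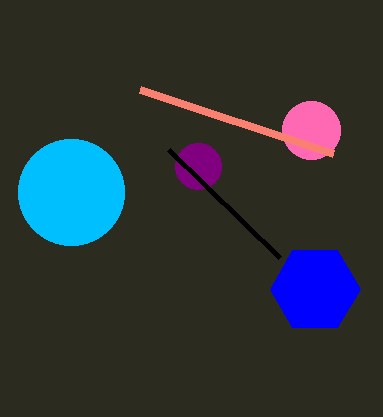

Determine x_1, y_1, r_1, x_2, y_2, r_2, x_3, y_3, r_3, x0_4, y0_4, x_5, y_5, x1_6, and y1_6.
x_1 = 198, y_1 = 166, r_1 = 23, x_2 = 311, y_2 = 130, r_2 = 29, x_3 = 71, y_3 = 192, r_3 = 53, x0_4 = 333, y0_4 = 154, x_5 = 315, y_5 = 289, x1_6 = 169, y1_6 = 150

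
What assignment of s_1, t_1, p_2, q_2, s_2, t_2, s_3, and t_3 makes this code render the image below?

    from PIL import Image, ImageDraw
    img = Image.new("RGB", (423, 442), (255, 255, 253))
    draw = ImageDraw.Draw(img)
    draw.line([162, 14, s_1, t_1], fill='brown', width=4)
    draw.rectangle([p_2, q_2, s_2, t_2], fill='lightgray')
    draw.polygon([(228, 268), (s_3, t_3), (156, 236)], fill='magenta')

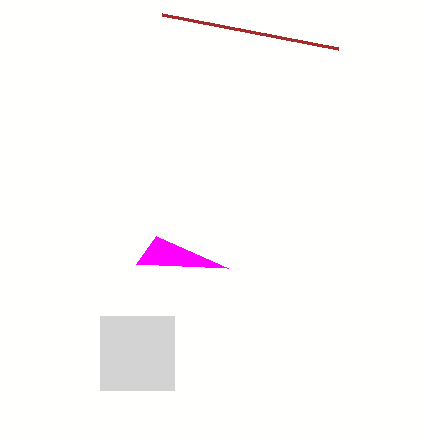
s_1 = 338, t_1 = 48, p_2 = 100, q_2 = 316, s_2 = 174, t_2 = 390, s_3 = 136, t_3 = 264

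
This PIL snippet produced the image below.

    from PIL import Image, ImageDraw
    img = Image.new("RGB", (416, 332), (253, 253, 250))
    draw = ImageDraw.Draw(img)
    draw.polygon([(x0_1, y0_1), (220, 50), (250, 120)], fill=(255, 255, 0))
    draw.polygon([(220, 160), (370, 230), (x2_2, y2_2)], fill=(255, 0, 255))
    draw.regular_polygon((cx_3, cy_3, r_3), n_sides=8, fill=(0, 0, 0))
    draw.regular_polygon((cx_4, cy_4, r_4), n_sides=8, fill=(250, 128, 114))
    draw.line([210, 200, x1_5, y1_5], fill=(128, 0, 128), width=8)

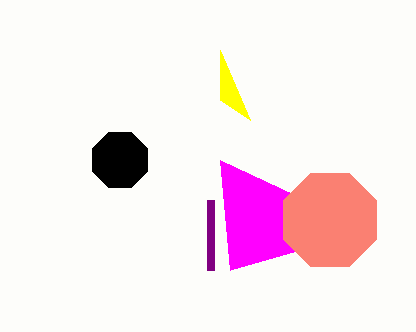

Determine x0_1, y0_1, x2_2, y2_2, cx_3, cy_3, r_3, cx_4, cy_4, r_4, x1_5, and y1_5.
x0_1 = 220, y0_1 = 100, x2_2 = 230, y2_2 = 270, cx_3 = 120, cy_3 = 160, r_3 = 30, cx_4 = 330, cy_4 = 220, r_4 = 50, x1_5 = 210, y1_5 = 270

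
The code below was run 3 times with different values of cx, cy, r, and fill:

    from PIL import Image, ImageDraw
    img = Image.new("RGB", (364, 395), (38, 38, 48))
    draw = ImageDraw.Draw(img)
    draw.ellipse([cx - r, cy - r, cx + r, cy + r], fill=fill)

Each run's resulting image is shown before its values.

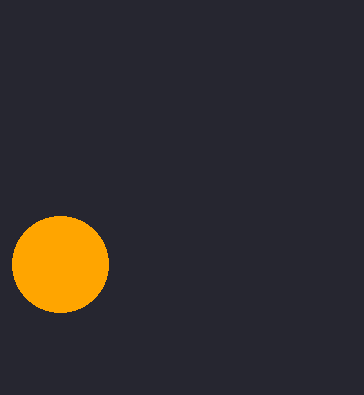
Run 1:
cx = 60, cy = 264, r = 48, fill = 'orange'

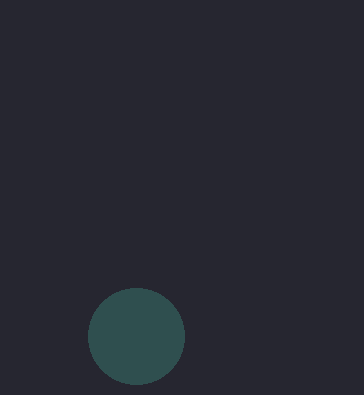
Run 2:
cx = 136
cy = 336
r = 48
fill = 'darkslategray'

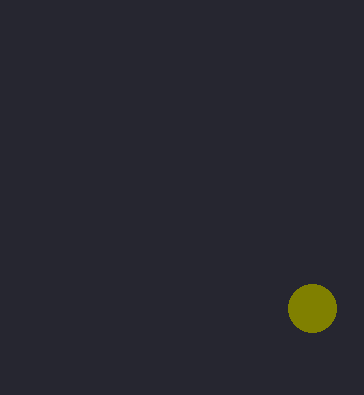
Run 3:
cx = 312, cy = 308, r = 24, fill = 'olive'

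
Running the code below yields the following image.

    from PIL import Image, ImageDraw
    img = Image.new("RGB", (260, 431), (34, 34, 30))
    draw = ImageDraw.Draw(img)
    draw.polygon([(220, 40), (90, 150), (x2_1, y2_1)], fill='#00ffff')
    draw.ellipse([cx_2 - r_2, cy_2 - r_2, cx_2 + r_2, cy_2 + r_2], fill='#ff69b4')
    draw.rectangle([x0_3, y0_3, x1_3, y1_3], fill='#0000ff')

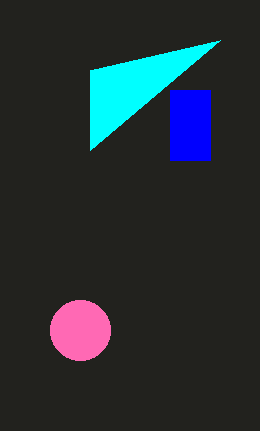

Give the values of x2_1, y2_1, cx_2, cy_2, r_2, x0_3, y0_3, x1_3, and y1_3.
x2_1 = 90; y2_1 = 70; cx_2 = 80; cy_2 = 330; r_2 = 30; x0_3 = 170; y0_3 = 90; x1_3 = 210; y1_3 = 160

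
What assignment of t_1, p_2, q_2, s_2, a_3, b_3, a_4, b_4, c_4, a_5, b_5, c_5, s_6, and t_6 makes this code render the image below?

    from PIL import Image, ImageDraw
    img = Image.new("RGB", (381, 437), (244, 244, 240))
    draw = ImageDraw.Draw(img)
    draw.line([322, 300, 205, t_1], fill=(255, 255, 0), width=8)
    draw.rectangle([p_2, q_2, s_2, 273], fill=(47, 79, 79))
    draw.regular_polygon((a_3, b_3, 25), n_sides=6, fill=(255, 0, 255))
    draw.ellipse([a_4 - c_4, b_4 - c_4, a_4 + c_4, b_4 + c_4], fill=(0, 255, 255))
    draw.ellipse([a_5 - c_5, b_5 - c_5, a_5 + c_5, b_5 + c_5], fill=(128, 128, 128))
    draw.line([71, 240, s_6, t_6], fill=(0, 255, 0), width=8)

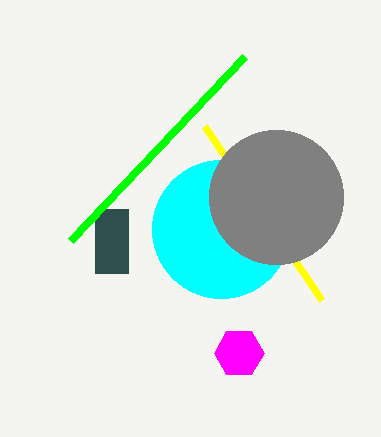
t_1 = 126, p_2 = 95, q_2 = 209, s_2 = 128, a_3 = 239, b_3 = 353, a_4 = 221, b_4 = 229, c_4 = 69, a_5 = 276, b_5 = 197, c_5 = 67, s_6 = 245, t_6 = 56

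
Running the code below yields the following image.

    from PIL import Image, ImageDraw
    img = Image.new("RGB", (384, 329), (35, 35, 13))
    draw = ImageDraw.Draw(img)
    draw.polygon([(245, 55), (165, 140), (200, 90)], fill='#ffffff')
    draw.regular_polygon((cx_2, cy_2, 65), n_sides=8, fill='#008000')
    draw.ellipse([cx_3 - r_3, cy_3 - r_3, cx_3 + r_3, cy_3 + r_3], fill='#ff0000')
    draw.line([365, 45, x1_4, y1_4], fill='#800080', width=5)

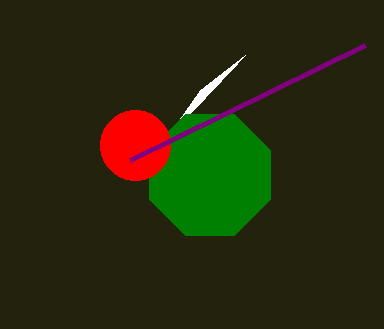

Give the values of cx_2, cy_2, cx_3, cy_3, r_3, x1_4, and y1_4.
cx_2 = 210; cy_2 = 175; cx_3 = 135; cy_3 = 145; r_3 = 35; x1_4 = 130; y1_4 = 160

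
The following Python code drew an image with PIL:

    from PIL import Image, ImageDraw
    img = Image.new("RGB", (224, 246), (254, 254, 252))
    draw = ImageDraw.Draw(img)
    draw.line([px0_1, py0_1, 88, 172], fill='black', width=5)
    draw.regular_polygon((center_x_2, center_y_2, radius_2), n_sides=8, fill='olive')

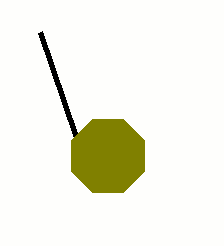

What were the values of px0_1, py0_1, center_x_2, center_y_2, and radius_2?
px0_1 = 40
py0_1 = 32
center_x_2 = 108
center_y_2 = 156
radius_2 = 40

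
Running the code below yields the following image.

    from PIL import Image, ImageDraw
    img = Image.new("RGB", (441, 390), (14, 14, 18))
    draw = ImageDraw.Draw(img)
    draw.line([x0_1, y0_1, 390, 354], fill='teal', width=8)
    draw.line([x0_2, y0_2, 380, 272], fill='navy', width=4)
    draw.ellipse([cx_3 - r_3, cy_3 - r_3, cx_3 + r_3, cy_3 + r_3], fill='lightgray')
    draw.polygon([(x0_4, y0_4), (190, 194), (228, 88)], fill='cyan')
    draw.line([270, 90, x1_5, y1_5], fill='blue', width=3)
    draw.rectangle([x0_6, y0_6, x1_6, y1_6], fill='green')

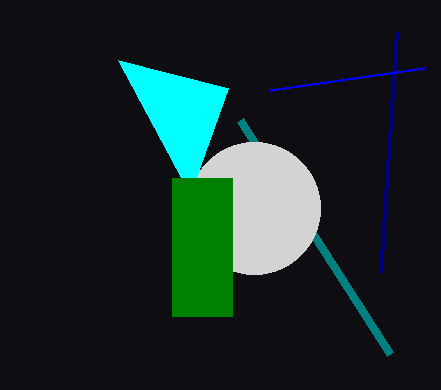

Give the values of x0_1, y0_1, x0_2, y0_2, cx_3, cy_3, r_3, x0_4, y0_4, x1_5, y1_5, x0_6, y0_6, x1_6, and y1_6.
x0_1 = 240; y0_1 = 120; x0_2 = 396; y0_2 = 32; cx_3 = 254; cy_3 = 208; r_3 = 66; x0_4 = 118; y0_4 = 60; x1_5 = 424; y1_5 = 68; x0_6 = 172; y0_6 = 178; x1_6 = 232; y1_6 = 316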